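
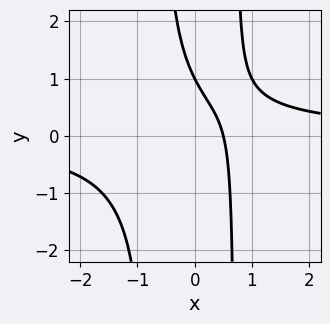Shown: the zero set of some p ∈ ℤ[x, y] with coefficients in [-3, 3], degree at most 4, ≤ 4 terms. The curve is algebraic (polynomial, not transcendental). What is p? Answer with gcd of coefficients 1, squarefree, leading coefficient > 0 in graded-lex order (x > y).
First, the degree is 3 — the shape is more complex than any degree-2 curve.
Next, checking where it meets the axes: one y-axis crossing is at y = 1.
Finally, matching integer coefficients to the picture gives p.

2*x^2*y - 2*x - y + 1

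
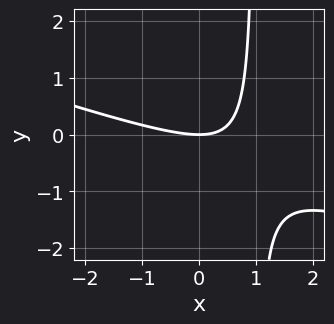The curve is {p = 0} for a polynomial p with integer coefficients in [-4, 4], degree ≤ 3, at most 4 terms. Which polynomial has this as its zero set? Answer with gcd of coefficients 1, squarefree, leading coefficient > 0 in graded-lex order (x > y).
x^2 + 3*x*y - 3*y

1. deg p = 2. A generic line meets the curve in up to 2 points.
2. Reading off the gridlines: it meets the y-axis at y = 0 (among the integer gridlines); one x-axis crossing is at x = 0.
3. Assembling these constraints gives the stated polynomial.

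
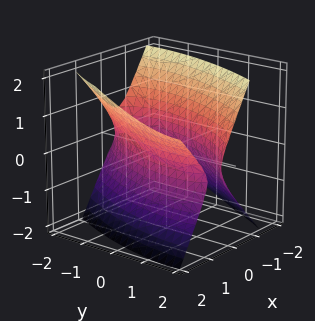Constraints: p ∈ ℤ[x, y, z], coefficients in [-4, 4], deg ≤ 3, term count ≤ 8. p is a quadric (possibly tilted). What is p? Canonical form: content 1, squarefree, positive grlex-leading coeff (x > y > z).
3*x^2 - 2*x*y - x*z + y^2 - 2*z^2 - 3

The degree is 2 — the shape is more complex than any degree-1 surface.
From the axis intercepts and sections: it misses every integer gridline on the z-axis; the x-axis gridline crossings are at x ∈ {-1, 1}.
Together with the visible shape, these determine p as stated.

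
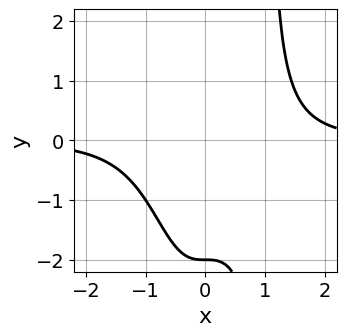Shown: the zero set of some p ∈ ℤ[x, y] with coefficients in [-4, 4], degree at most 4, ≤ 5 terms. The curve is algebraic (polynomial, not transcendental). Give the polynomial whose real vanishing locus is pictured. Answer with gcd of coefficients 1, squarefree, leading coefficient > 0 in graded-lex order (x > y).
x^3*y - y - 2

1. The degree is 4 — a generic line meets the curve in up to 4 points.
2. Observable constraints: it meets the y-axis at y = -2 (among the integer gridlines); no x-intercept at any integer in the box.
3. Solving for integer coefficients yields p as stated.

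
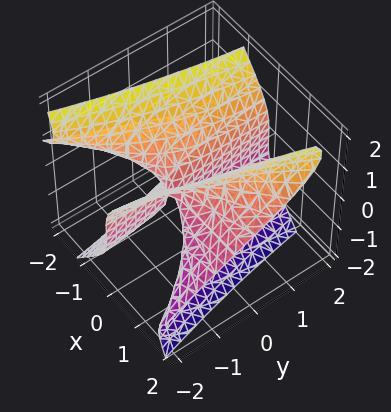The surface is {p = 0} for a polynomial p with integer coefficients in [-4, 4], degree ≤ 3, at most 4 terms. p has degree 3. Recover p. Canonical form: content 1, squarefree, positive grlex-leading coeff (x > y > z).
1. deg p = 3. No degree-2 surface has this shape.
2. Reading off the gridlines: it meets the x-axis at x = 0 (among the integer gridlines); one z-axis crossing is at z = 0.
3. These observations pin down the coefficients. Check: (0, 2, 0) on the y-axis lies on the surface, and p(0, 2, 0) = 0. ✓

2*x^2*z - z^3 - 2*x*y - x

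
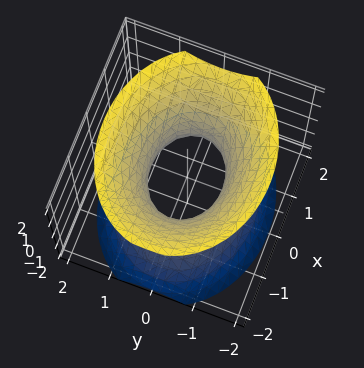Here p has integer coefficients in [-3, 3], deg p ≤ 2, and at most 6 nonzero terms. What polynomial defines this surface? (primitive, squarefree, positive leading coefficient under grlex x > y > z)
2*x^2 + 3*y^2 - 2*z^2 - 2

(a) Degree: an hourglass — one-sheet hyperboloid; a quadric, so deg p = 2.
(b) Symmetries: it's symmetric under z → −z, forcing even powers of z; mirror symmetry x ↦ −x ⇒ only even powers of x; the y ↦ −y reflection is a symmetry, so y appears only in even powers.
(c) Observable constraints: among the integer gridlines, it crosses the x-axis at x ∈ {-1, 1}; the surface avoids every integer z-axis point in the box.
(d) Putting this together gives p.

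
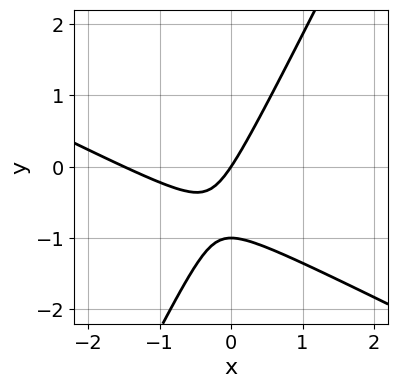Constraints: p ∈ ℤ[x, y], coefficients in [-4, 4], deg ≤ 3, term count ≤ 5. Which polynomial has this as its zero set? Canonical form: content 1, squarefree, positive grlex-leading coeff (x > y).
(a) deg p = 2. A generic line meets the curve in up to 2 points.
(b) Reading off the gridlines: among the integer gridlines, it crosses the y-axis at y ∈ {-1, 0}; one x-axis crossing is at x = 0.
(c) Together with the visible shape, these determine p as stated.

2*x^2 + 3*x*y - 2*y^2 + 3*x - 2*y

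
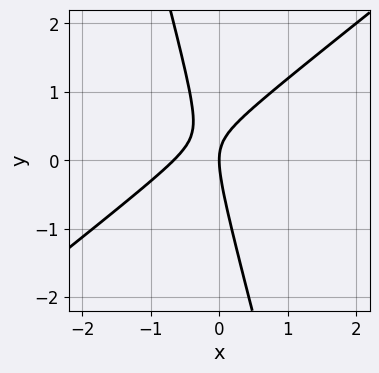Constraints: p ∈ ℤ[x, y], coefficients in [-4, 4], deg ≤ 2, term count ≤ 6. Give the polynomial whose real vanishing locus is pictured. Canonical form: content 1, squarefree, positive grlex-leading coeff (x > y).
3*x^2 - 3*x*y - y^2 + 2*x

1. Degree: a generic line meets the curve in up to 2 points, so deg p = 2.
2. Against the integer gridlines: it crosses the y-axis at the gridline y = 0; it crosses the x-axis at the gridline x = 0.
3. Fitting integer coefficients to these (and the overall shape) gives p.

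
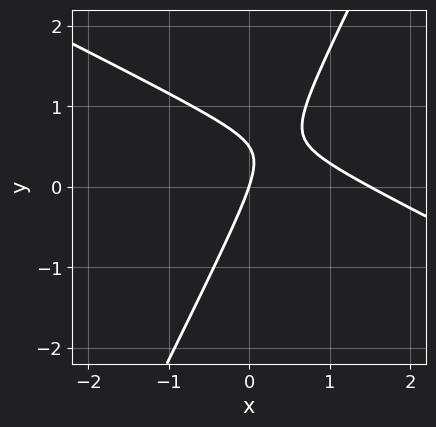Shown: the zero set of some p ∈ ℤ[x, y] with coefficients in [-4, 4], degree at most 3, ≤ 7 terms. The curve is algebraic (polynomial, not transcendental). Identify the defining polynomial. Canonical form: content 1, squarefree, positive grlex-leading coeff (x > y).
First, deg p = 2.
Next, from the axis intercepts and sections: it crosses the x-axis at the gridline x = 0; it crosses the y-axis at the gridline y = 0.
Finally, putting this together gives p.

2*x^2 + 3*x*y - 2*y^2 - 3*x + y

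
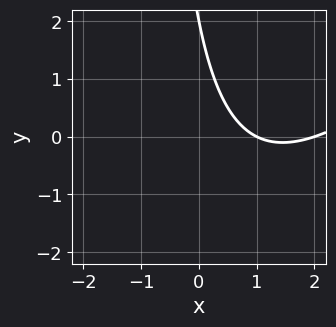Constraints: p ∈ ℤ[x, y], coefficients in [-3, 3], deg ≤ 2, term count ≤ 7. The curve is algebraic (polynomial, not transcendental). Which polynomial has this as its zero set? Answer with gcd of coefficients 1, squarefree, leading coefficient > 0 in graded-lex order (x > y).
x^2 - x*y - 3*x - y + 2

1. The degree is 2 — a generic line meets the curve in up to 2 points.
2. Observable constraints: one y-axis crossing is at y = 2; the x-axis gridline crossings are at x ∈ {1, 2}.
3. These observations pin down the coefficients.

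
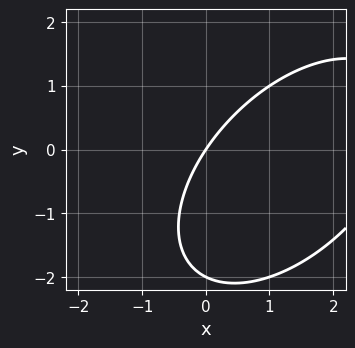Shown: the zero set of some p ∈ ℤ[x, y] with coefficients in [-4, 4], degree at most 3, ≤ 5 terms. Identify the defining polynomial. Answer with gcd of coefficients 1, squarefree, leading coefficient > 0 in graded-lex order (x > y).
deg p = 2. No degree-1 curve has this shape.
Reading off the gridlines: among the integer gridlines, it crosses the y-axis at y ∈ {-2, 0}; it meets the x-axis at x = 0 (among the integer gridlines).
Together with the visible shape, these determine p as stated.

x^2 - x*y + y^2 - 3*x + 2*y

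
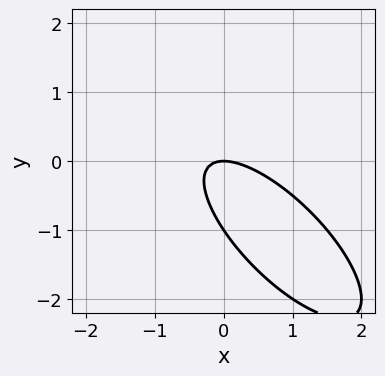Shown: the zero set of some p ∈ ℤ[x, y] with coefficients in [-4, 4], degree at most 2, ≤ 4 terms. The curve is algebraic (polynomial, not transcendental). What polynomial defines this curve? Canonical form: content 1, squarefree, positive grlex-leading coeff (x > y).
2*x^2 + 3*x*y + 2*y^2 + 2*y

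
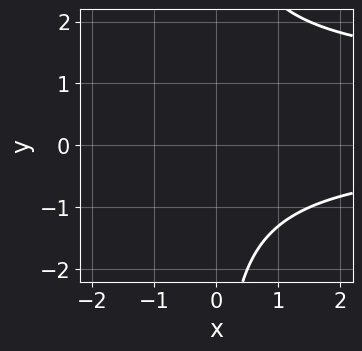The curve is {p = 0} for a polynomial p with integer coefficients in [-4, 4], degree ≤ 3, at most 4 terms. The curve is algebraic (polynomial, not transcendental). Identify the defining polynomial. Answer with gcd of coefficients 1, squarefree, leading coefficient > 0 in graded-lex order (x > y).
x*y^2 - x*y - 3

(a) The degree is 3 — the shape is more complex than any degree-2 curve.
(b) Observable constraints: the curve avoids every integer y-axis point in the box; the curve avoids every integer x-axis point in the box.
(c) Putting this together gives p.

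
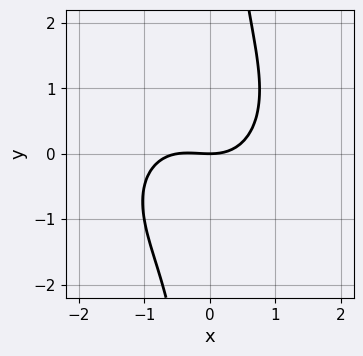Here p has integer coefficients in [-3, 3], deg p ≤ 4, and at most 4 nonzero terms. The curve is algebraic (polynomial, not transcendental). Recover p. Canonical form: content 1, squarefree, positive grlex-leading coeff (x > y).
2*x^3 + 2*x*y^2 + x^2 - 3*y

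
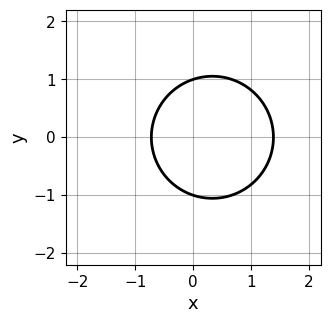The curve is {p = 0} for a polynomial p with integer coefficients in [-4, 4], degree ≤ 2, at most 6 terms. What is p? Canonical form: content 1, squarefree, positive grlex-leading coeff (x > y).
deg p = 2. No degree-1 curve has this shape.
Symmetries: the y ↦ −y reflection is a symmetry, so y appears only in even powers.
Checking where it meets the axes: among the integer gridlines, it crosses the y-axis at y ∈ {-1, 1}.
Fitting integer coefficients to these (and the overall shape) gives p.

3*x^2 + 3*y^2 - 2*x - 3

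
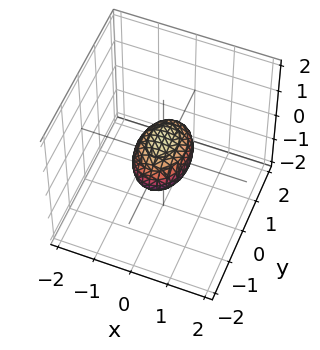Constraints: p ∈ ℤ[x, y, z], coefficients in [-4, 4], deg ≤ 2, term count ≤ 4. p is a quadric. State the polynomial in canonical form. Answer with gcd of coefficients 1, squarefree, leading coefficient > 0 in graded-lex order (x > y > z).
Degree: bounded and convex; a quadric, so deg p = 2.
Symmetries: the z ↦ −z reflection is a symmetry, so z appears only in even powers; the x ↦ −x reflection is a symmetry, so x appears only in even powers; it's symmetric under y → −y, forcing even powers of y.
Checking where it meets the axes: among the integer gridlines, it crosses the y-axis at y ∈ {-1, 1}.
The integer polynomial consistent with all of this is the stated p.

2*x^2 + y^2 + 2*z^2 - 1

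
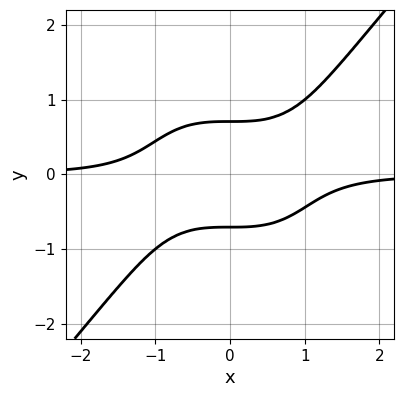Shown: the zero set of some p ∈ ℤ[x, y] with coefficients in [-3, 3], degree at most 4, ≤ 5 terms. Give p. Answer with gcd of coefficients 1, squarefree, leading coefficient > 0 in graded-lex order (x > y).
3*x^3*y - 2*y^4 - 3*y^2 + 2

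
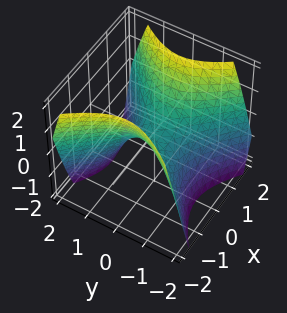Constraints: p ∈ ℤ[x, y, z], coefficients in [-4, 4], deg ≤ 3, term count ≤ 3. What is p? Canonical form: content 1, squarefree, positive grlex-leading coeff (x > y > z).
(a) deg p = 2. A saddle surface; a quadric.
(b) Symmetries: it's symmetric under x → −x, forcing even powers of x; the y ↦ −y reflection is a symmetry, so y appears only in even powers.
(c) Against the integer gridlines: one z-axis crossing is at z = 0; it meets the x-axis at x = 0 (among the integer gridlines); one y-axis crossing is at y = 0.
(d) Solving for integer coefficients yields p as stated.

x^2 - y^2 - z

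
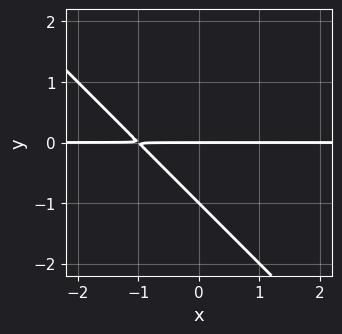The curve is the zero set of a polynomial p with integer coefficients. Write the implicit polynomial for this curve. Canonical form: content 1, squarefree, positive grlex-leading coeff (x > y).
x*y + y^2 + y

(a) deg p = 2. No degree-1 curve has this shape.
(b) Checking where it meets the axes: among the integer gridlines, it crosses the y-axis at y ∈ {-1, 0}; every point of the x-axis in the box is on the curve.
(c) Solving for integer coefficients yields p as stated.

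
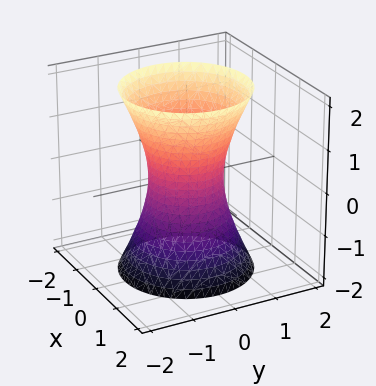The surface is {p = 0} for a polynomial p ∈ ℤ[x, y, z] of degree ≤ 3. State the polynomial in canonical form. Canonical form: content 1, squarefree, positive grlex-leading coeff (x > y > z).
3*x^2 + 3*y^2 - z^2 - 2

(a) Degree: one connected sheet with a waist; a quadric, so deg p = 2.
(b) Symmetries: mirror symmetry z ↦ −z ⇒ only even powers of z; the z-axis is an axis of rotation, so x and y enter only as x² + y².
(c) From the axis intercepts and sections: no z-intercept at any integer in the box; a circular section at z = 1 has radius exactly 1.
(d) Putting this together gives p.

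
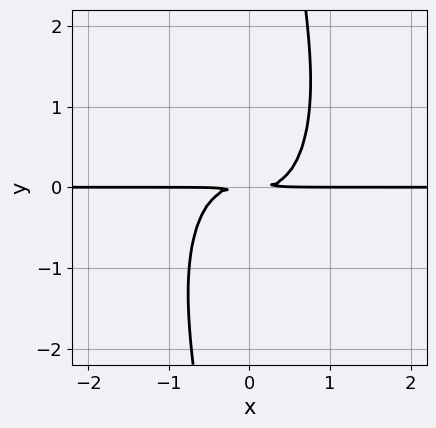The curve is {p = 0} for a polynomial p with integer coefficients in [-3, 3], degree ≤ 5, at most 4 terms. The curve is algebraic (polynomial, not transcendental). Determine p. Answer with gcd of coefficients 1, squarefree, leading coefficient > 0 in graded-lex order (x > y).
3*x^3*y + x*y^3 - 2*y^2

First, the degree is 4 — no degree-3 curve has this shape.
Next, reading off the gridlines: the visible x-axis segment lies entirely on the curve.
Finally, the integer polynomial consistent with all of this is the stated p.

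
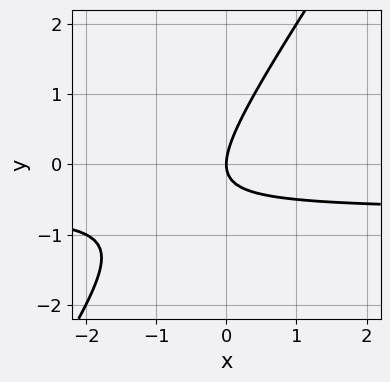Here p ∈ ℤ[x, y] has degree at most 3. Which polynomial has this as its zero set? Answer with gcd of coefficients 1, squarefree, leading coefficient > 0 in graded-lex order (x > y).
Degree: a generic line meets the curve in up to 2 points, so deg p = 2.
Reading off the gridlines: it meets the y-axis at y = 0 (among the integer gridlines); it crosses the x-axis at the gridline x = 0.
Solving for integer coefficients yields p as stated.

3*x*y - 2*y^2 + 2*x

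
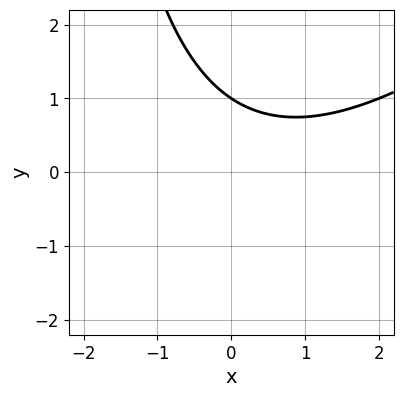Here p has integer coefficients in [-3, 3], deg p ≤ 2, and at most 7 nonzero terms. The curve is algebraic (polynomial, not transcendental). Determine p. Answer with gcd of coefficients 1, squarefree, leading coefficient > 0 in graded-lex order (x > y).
x^2 - x*y - x - 3*y + 3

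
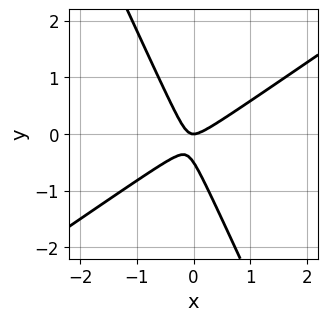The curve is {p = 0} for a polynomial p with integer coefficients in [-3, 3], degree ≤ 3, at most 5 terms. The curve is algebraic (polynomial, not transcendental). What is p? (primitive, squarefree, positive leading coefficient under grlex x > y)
1. deg p = 2. A generic line meets the curve in up to 2 points.
2. Against the integer gridlines: it crosses the x-axis at the gridline x = 0; one y-axis crossing is at y = 0.
3. Assembling these constraints gives the stated polynomial.

3*x^2 - 3*x*y - 2*y^2 - y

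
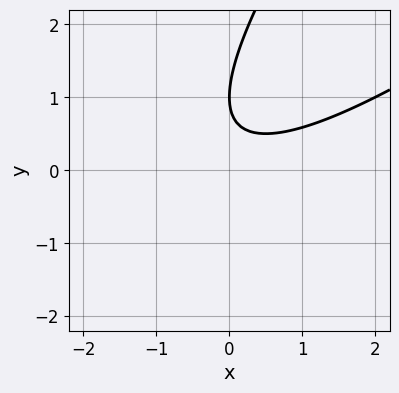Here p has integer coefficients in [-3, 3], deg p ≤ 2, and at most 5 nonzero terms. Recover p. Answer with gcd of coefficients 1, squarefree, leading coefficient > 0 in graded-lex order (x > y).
Degree: no degree-1 curve has this shape, so deg p = 2.
From the visible intercepts: one y-axis crossing is at y = 1; the curve avoids every integer x-axis point in the box.
Fitting integer coefficients to these (and the overall shape) gives p.

x^2 - 2*x*y + y^2 - 2*y + 1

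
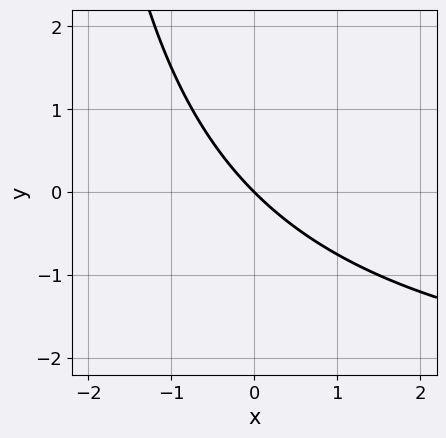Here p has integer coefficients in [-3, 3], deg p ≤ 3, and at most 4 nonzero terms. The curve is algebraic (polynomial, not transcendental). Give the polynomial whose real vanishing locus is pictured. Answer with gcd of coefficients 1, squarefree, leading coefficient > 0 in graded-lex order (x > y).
deg p = 2. A generic line meets the curve in up to 2 points.
Observable constraints: it meets the x-axis at x = 0 (among the integer gridlines); it meets the y-axis at y = 0 (among the integer gridlines).
Assembling these constraints gives the stated polynomial.

x*y + 3*x + 3*y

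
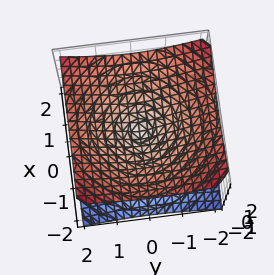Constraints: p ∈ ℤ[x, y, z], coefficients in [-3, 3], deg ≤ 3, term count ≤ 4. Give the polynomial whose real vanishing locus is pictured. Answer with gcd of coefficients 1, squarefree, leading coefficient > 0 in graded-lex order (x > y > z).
x^2 + y^2 - 2*z^2

(a) deg p = 2.
(b) By symmetry, the z-axis is an axis of rotation, so x and y enter only as x² + y²; mirror symmetry z ↦ −z ⇒ only even powers of z.
(c) Checking where it meets the axes: one z-axis crossing is at z = 0; a circular section at z = -1 has radius between 1 and 2.
(d) Solving for integer coefficients yields p as stated.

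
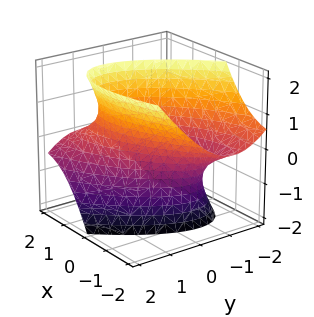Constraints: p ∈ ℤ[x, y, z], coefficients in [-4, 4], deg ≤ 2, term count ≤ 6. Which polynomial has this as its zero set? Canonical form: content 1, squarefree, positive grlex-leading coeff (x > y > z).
x^2 - 2*x*y + 2*x*z + 2*y^2 - z^2 - 2

1. deg p = 2. The shape is more complex than any degree-1 surface.
2. Against the integer gridlines: the surface avoids every integer z-axis point in the box; the y-axis gridline crossings are at y ∈ {-1, 1}.
3. Together with the visible shape, these determine p as stated.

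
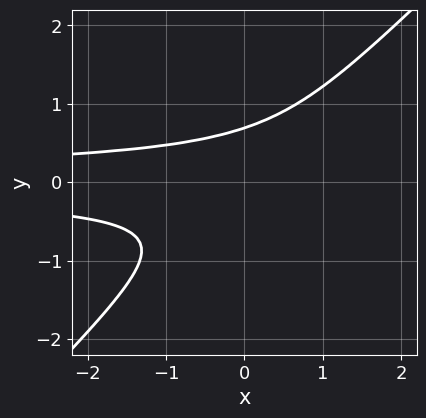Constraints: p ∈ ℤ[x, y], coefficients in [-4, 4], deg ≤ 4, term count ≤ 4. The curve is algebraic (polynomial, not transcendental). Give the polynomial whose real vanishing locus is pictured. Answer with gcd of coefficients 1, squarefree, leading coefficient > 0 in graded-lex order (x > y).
3*x*y^2 - 3*y^3 + 1

First, degree: no degree-2 curve has this shape, so deg p = 3.
Next, against the integer gridlines: it misses every integer gridline on the x-axis.
Finally, fitting integer coefficients to these (and the overall shape) gives p.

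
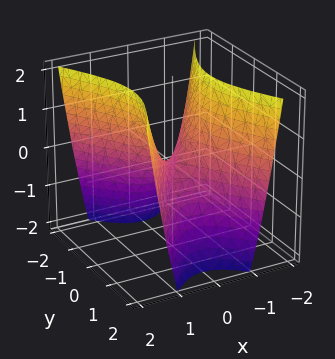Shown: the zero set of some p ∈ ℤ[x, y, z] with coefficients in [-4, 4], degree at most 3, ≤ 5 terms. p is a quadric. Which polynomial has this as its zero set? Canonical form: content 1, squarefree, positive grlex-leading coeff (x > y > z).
2*x^2 - y^2 - z

First, the degree is 2 — a hyperbolic paraboloid; a quadric.
Next, symmetries: it's symmetric under x → −x, forcing even powers of x; it's symmetric under y → −y, forcing even powers of y.
Then, checking where it meets the axes: it meets the y-axis at y = 0 (among the integer gridlines); one z-axis crossing is at z = 0; it crosses the x-axis at the gridline x = 0.
Finally, putting this together gives p.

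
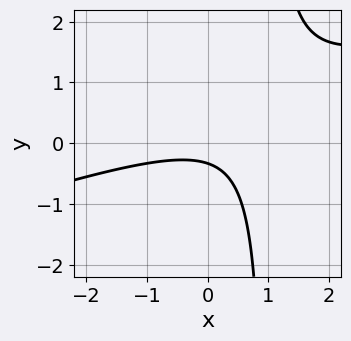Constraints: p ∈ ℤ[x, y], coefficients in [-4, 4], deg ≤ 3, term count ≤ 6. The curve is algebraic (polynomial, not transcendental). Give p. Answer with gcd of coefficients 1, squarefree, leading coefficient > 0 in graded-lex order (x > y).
x^2 - 3*x*y + 3*y + 1

deg p = 2. The shape is more complex than any degree-1 curve.
Checking where it meets the axes: no x-intercept at any integer in the box.
These observations pin down the coefficients.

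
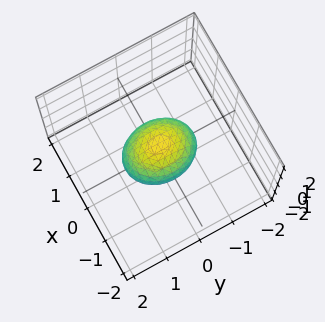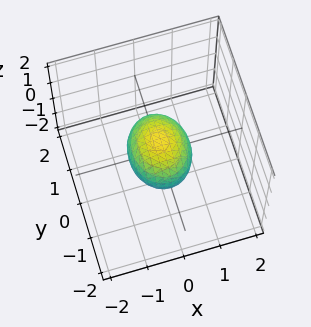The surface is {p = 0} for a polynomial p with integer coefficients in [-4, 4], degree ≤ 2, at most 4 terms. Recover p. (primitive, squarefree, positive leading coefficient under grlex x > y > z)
3*x^2 + 2*y^2 + 3*z^2 - 2

1. Degree: bounded and convex; a quadric, so deg p = 2.
2. Symmetries: it's symmetric under y → −y, forcing even powers of y; the x ↦ −x reflection is a symmetry, so x appears only in even powers; mirror symmetry z ↦ −z ⇒ only even powers of z.
3. Reading off the gridlines: the y-axis gridline crossings are at y ∈ {-1, 1}.
4. Putting this together gives p.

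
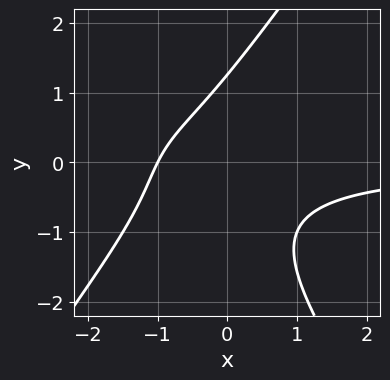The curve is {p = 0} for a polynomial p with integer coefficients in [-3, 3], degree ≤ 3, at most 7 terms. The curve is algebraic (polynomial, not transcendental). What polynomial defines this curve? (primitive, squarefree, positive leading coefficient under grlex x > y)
2*x^2*y - y^3 + 3*x*y + 2*x + 2

(a) Degree: a generic line meets the curve in up to 3 points, so deg p = 3.
(b) From the visible intercepts: one x-axis crossing is at x = -1.
(c) Solving for integer coefficients yields p as stated.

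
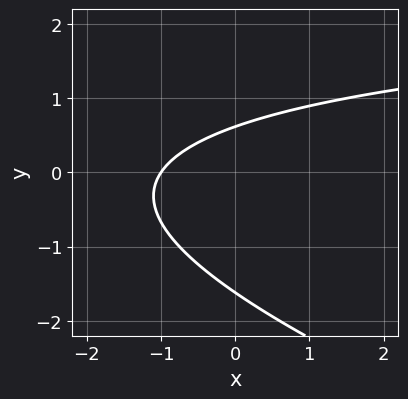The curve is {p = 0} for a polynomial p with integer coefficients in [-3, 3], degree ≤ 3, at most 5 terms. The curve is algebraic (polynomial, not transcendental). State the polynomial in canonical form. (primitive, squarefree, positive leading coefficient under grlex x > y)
(a) The degree is 2 — the shape is more complex than any degree-1 curve.
(b) From the visible intercepts: it crosses the x-axis at the gridline x = -1.
(c) Solving for integer coefficients yields p as stated.

x*y + 3*y^2 - 3*x + 3*y - 3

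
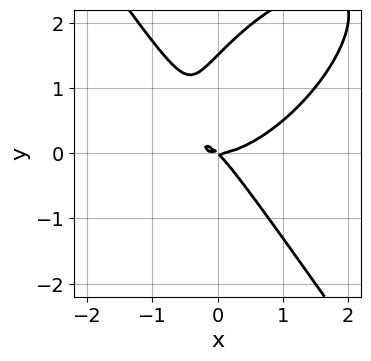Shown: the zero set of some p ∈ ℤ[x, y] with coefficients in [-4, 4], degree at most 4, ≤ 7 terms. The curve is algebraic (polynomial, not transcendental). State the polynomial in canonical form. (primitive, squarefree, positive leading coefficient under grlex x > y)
3*x^3 - 2*x^2*y + 2*y^3 - 3*x*y - 3*y^2

Degree: a generic line meets the curve in up to 3 points, so deg p = 3.
From the axis intercepts and sections: it meets the x-axis at x = 0 (among the integer gridlines); it meets the y-axis at y = 0 (among the integer gridlines).
Assembling these constraints gives the stated polynomial.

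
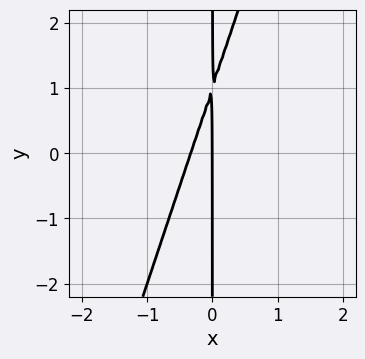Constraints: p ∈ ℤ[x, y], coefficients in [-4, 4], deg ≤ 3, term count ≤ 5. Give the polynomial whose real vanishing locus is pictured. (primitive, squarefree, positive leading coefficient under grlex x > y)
First, deg p = 2. The shape is more complex than any degree-1 curve.
Next, from the axis intercepts and sections: the visible y-axis segment lies entirely on the curve; one x-axis crossing is at x = 0.
Finally, fitting integer coefficients to these (and the overall shape) gives p.

3*x^2 - x*y + x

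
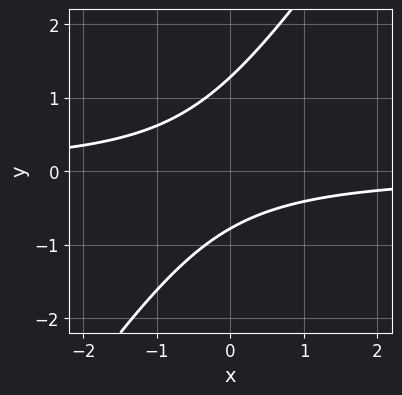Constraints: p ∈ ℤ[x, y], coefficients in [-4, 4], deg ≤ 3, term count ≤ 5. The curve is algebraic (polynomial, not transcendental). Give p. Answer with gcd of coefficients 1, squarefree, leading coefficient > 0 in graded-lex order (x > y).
(a) Degree: the shape is more complex than any degree-1 curve, so deg p = 2.
(b) Against the integer gridlines: the curve avoids every integer x-axis point in the box.
(c) Matching integer coefficients to the picture gives p.

3*x*y - 2*y^2 + y + 2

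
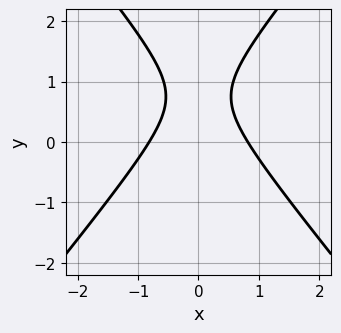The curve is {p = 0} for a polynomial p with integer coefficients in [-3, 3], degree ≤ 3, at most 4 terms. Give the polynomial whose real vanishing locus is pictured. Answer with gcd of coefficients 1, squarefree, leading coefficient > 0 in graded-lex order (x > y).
3*x^2 - 2*y^2 + 3*y - 2

(a) The degree is 2 — a generic line meets the curve in up to 2 points.
(b) Symmetries: it's symmetric under x → −x, forcing even powers of x.
(c) Checking where it meets the axes: no y-intercept at any integer in the box.
(d) Putting this together gives p.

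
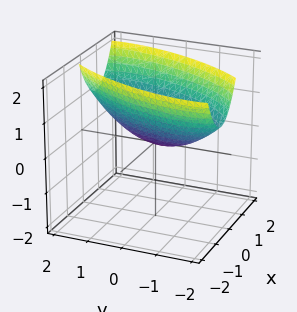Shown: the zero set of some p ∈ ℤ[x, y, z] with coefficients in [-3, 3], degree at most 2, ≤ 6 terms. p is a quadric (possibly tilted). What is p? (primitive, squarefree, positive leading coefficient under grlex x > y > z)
1. The degree is 2 — a generic line meets the surface in up to 2 points.
2. From the visible intercepts: it crosses the z-axis at the gridline z = 0; one x-axis crossing is at x = 0; it crosses the y-axis at the gridline y = 0.
3. Solving for integer coefficients yields p as stated.

3*x^2 - 2*x*y + y^2 - 3*z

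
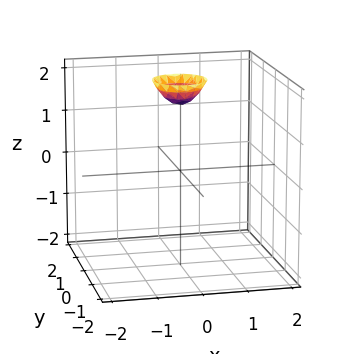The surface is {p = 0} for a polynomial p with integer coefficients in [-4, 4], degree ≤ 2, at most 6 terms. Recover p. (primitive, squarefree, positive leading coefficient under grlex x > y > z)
3*x^2 + 3*y^2 - 2*z + 3

Degree: a generic line meets the surface in up to 2 points, so deg p = 2.
Symmetries: rotational symmetry about the z-axis ⇒ p depends on x, y only through x² + y².
Against the integer gridlines: it misses every integer gridline on the y-axis; the surface avoids every integer x-axis point in the box; a circular section at z = 2 has radius between 0 and 1.
Putting this together gives p.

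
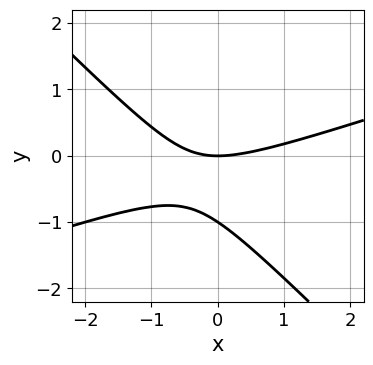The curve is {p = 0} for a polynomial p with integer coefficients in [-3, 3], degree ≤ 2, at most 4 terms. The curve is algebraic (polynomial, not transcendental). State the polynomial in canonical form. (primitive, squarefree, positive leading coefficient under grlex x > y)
1. Degree: a generic line meets the curve in up to 2 points, so deg p = 2.
2. Observable constraints: one x-axis crossing is at x = 0; among the integer gridlines, it crosses the y-axis at y ∈ {-1, 0}.
3. Assembling these constraints gives the stated polynomial.

x^2 - 2*x*y - 3*y^2 - 3*y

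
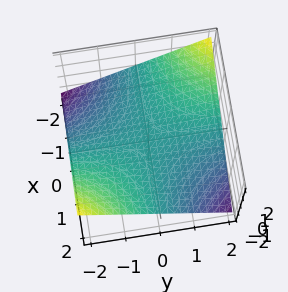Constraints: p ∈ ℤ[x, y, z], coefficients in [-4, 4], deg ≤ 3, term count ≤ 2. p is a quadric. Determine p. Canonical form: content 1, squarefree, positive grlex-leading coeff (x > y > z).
x*y + 3*z

deg p = 2. A hyperbolic paraboloid; a quadric.
Checking where it meets the axes: every point of the y-axis in the box is on the surface; it meets the z-axis at z = 0 (among the integer gridlines).
These observations pin down the coefficients. Check: (-1, 0, 0) on the x-axis lies on the surface, and p(-1, 0, 0) = 0. ✓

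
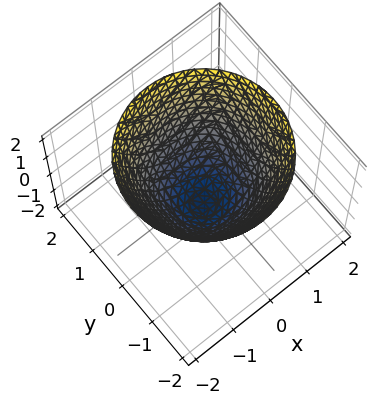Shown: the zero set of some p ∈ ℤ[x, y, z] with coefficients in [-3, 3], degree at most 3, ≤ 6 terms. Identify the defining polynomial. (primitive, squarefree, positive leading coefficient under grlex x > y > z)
The degree is 2 — a generic line meets the surface in up to 2 points.
By symmetry, the z-axis is an axis of rotation, so x and y enter only as x² + y².
From the visible intercepts: among the integer gridlines, it crosses the x-axis at x ∈ {-1, 1}; the y-axis gridline crossings are at y ∈ {-1, 1}; one z-axis crossing is at z = -1; a circular section at z = 1 has radius between 1 and 2.
The integer polynomial consistent with all of this is the stated p.

x^2 + y^2 - z - 1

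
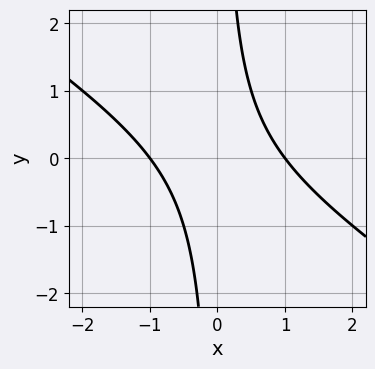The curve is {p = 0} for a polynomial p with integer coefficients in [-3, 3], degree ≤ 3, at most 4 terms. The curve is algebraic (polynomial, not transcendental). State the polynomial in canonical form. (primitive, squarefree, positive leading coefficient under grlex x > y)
(a) deg p = 2. A generic line meets the curve in up to 2 points.
(b) Observable constraints: among the integer gridlines, it crosses the x-axis at x ∈ {-1, 1}; the curve avoids every integer y-axis point in the box.
(c) Assembling these constraints gives the stated polynomial.

2*x^2 + 3*x*y - 2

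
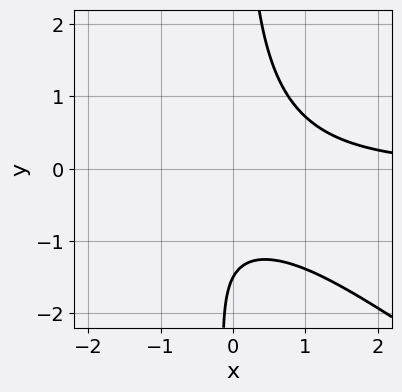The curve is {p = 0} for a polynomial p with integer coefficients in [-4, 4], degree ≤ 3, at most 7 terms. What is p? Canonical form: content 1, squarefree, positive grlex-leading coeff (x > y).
2*x^2*y + 3*x*y^2 + 2*x*y - 2*y - 3

The degree is 3 — no degree-2 curve has this shape.
Against the integer gridlines: the curve avoids every integer x-axis point in the box.
Matching integer coefficients to the picture gives p.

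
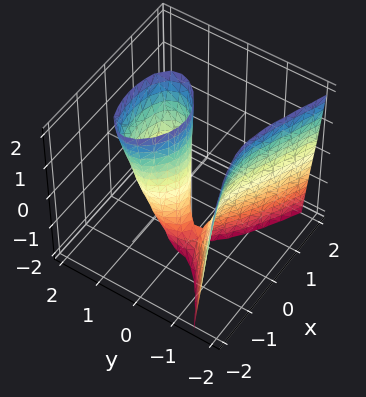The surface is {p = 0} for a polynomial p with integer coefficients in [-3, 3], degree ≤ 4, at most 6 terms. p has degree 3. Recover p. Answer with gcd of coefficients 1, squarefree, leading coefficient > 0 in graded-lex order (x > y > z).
2*y^3 + 2*x^2 - y*z + x - 2*y

(a) The degree is 3 — a generic line meets the surface in up to 3 points.
(b) Observable constraints: it crosses the x-axis at the gridline x = 0; the y-axis gridline crossings are at y ∈ {-1, 0, 1}.
(c) Together with the visible shape, these determine p as stated. Check: (0, 0, -2) on the z-axis lies on the surface, and p(0, 0, -2) = 0. ✓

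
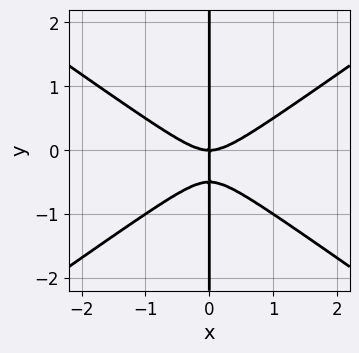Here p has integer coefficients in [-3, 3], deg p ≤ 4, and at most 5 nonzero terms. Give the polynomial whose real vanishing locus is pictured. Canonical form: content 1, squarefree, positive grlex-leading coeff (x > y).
x^3 - 2*x*y^2 - x*y

1. deg p = 3. A generic line meets the curve in up to 3 points.
2. Observable constraints: every point of the y-axis in the box is on the curve; one x-axis crossing is at x = 0.
3. Assembling these constraints gives the stated polynomial.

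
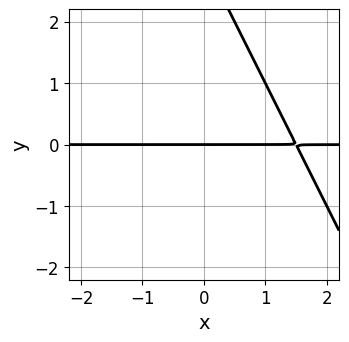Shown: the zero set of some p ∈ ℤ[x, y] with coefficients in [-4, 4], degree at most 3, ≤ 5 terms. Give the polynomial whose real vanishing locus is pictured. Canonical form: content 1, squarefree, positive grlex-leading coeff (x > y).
2*x*y + y^2 - 3*y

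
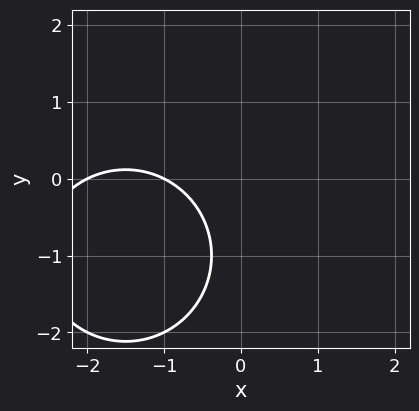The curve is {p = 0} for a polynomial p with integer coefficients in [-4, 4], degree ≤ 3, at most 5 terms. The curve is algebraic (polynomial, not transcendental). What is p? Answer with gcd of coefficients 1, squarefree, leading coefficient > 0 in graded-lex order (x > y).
1. The degree is 2 — a generic line meets the curve in up to 2 points.
2. Checking where it meets the axes: no y-intercept at any integer in the box; among the integer gridlines, it crosses the x-axis at x ∈ {-2, -1}.
3. Solving for integer coefficients yields p as stated.

x^2 + y^2 + 3*x + 2*y + 2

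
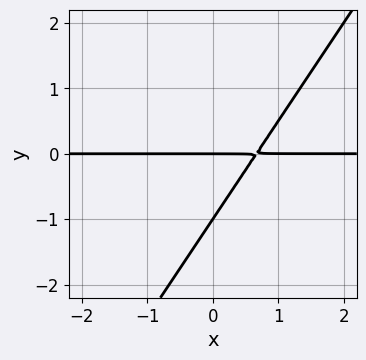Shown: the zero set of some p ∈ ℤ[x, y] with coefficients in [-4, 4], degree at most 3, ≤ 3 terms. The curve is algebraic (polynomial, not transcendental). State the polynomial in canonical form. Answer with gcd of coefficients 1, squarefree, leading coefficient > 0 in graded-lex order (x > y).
(a) deg p = 2.
(b) From the axis intercepts and sections: the visible x-axis segment lies entirely on the curve; the y-axis gridline crossings are at y ∈ {-1, 0}.
(c) Together with the visible shape, these determine p as stated.

3*x*y - 2*y^2 - 2*y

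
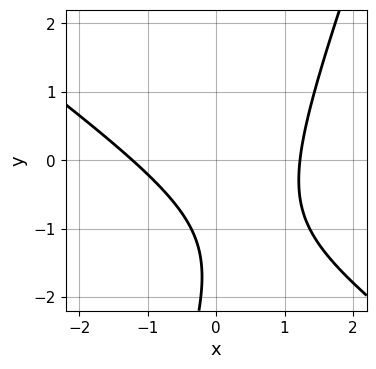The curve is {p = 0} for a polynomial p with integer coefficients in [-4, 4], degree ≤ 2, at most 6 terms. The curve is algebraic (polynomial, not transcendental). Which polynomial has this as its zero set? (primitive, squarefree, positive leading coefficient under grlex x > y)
2*x^2 + 2*x*y - y^2 - 3*y - 3

1. The degree is 2 — a generic line meets the curve in up to 2 points.
2. Reading off the gridlines: no y-intercept at any integer in the box.
3. Assembling these constraints gives the stated polynomial.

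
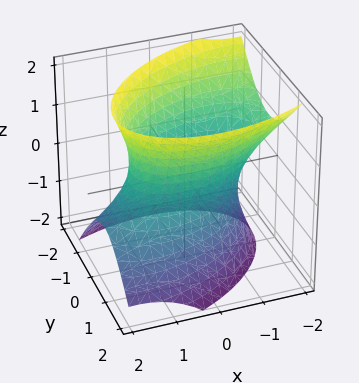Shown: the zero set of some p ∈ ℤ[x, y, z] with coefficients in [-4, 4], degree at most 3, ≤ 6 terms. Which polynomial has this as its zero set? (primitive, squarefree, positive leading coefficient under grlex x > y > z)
First, the degree is 2 — the shape is more complex than any degree-1 surface.
Next, against the integer gridlines: no z-intercept at any integer in the box; among the integer gridlines, it crosses the y-axis at y ∈ {-1, 1}.
Finally, these observations pin down the coefficients.

x^2 - x*y + x*z + 2*y^2 - z^2 - 2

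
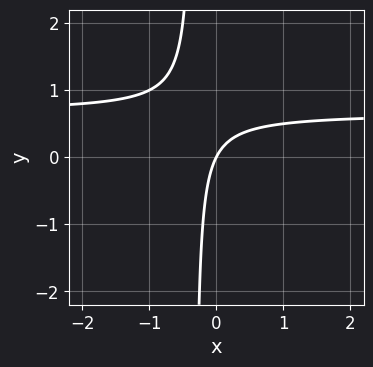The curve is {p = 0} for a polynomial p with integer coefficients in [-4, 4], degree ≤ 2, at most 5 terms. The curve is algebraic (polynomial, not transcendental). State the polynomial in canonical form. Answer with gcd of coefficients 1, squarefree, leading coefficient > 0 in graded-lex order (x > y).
3*x*y - 2*x + y

deg p = 2. No degree-1 curve has this shape.
Reading off the gridlines: it crosses the y-axis at the gridline y = 0; one x-axis crossing is at x = 0.
These observations pin down the coefficients.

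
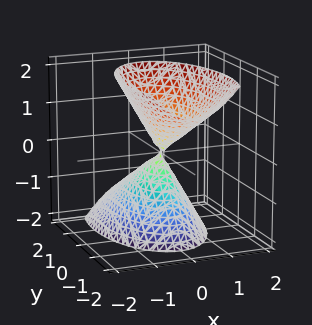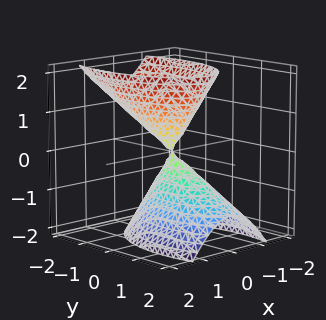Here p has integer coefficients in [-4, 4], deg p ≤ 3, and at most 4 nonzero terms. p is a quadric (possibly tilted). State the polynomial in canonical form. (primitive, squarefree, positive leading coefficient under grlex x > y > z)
1. I count 2 distinct pieces.
2. Degree: no degree-1 surface has this shape, so deg p = 2.
3. Checking where it meets the axes: it crosses the x-axis at the gridline x = 0; it meets the z-axis at z = 0 (among the integer gridlines); one y-axis crossing is at y = 0.
4. Solving for integer coefficients yields p as stated.

3*x^2 + y^2 + y*z - z^2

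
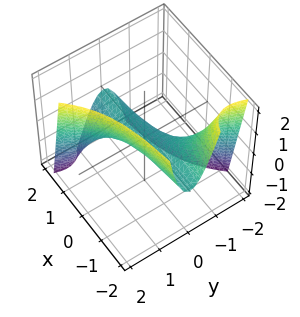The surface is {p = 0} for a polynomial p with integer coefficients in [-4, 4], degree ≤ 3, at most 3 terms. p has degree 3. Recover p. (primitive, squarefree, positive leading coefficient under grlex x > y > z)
3*x*y^2 - 2*y^3 + 2*z

The degree is 3 — the shape is more complex than any degree-2 surface.
Checking where it meets the axes: the visible x-axis segment lies entirely on the surface; one y-axis crossing is at y = 0.
These observations pin down the coefficients.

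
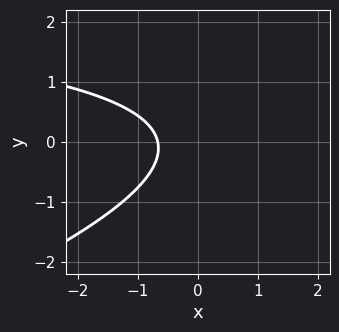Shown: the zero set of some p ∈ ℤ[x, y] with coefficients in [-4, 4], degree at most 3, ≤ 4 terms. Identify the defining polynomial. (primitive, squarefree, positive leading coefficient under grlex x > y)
x*y - 3*y^2 - 3*x - 2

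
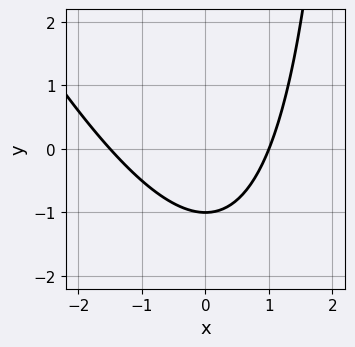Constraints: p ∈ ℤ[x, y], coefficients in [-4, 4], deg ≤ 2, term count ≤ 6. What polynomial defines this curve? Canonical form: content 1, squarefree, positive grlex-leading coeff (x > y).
2*x^2 + x*y + x - 3*y - 3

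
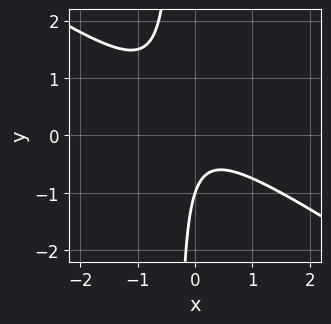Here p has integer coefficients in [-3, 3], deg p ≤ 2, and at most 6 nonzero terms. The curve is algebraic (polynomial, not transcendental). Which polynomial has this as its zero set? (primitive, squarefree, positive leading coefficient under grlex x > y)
1. The degree is 2 — no degree-1 curve has this shape.
2. From the axis intercepts and sections: one y-axis crossing is at y = -1; it misses every integer gridline on the x-axis.
3. The integer polynomial consistent with all of this is the stated p.

2*x^2 + 3*x*y + y + 1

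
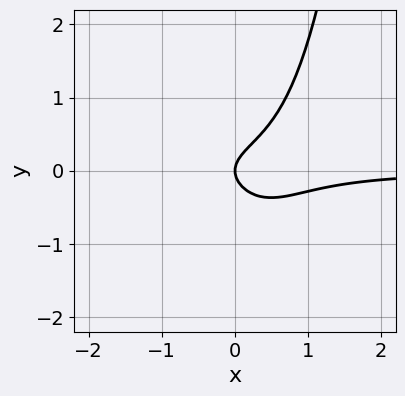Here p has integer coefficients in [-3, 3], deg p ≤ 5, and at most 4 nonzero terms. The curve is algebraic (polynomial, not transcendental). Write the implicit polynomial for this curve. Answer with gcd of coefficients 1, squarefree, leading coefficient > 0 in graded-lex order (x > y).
x^3*y + 2*x^2*y - 2*y^2 + x

First, the degree is 4 — the shape is more complex than any degree-3 curve.
Next, reading off the gridlines: one y-axis crossing is at y = 0; it crosses the x-axis at the gridline x = 0.
Finally, together with the visible shape, these determine p as stated.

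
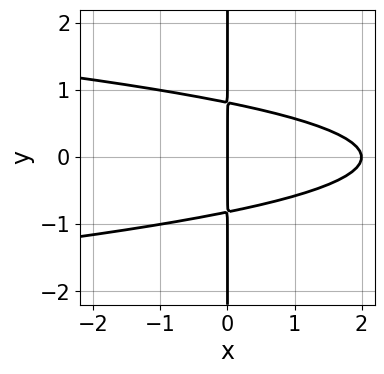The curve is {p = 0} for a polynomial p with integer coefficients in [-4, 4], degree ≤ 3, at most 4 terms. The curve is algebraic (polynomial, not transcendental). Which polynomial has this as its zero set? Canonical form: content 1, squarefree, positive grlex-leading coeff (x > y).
3*x*y^2 + x^2 - 2*x

(a) deg p = 3.
(b) Symmetries: mirror symmetry y ↦ −y ⇒ only even powers of y.
(c) Observable constraints: every point of the y-axis in the box is on the curve; the x-axis gridline crossings are at x ∈ {0, 2}.
(d) Fitting integer coefficients to these (and the overall shape) gives p.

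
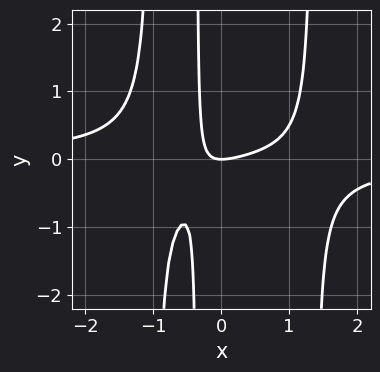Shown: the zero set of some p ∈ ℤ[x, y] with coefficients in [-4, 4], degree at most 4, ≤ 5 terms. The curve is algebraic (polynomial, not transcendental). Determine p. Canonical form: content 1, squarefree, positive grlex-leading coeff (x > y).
(a) Degree: a generic line meets the curve in up to 4 points, so deg p = 4.
(b) From the axis intercepts and sections: it crosses the y-axis at the gridline y = 0; one x-axis crossing is at x = 0.
(c) The integer polynomial consistent with all of this is the stated p.

2*x^3*y + x^2 - 3*x*y - y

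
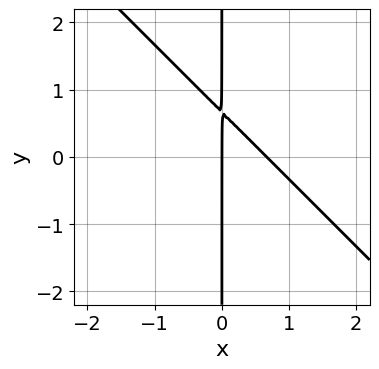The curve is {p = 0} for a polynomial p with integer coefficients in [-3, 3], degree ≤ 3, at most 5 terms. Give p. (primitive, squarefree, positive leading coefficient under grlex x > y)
1. deg p = 2.
2. Observable constraints: the visible y-axis segment lies entirely on the curve; one x-axis crossing is at x = 0.
3. Together with the visible shape, these determine p as stated.

3*x^2 + 3*x*y - 2*x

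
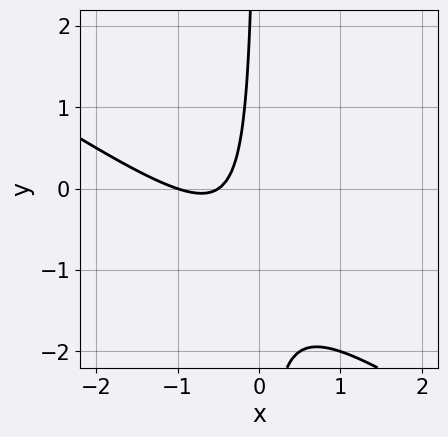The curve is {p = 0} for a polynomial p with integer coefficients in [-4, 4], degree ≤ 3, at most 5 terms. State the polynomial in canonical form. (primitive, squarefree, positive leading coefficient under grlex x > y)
(a) The degree is 2 — a generic line meets the curve in up to 2 points.
(b) Against the integer gridlines: one x-axis crossing is at x = -1; no y-intercept at any integer in the box.
(c) Putting this together gives p.

2*x^2 + 3*x*y + 3*x + 1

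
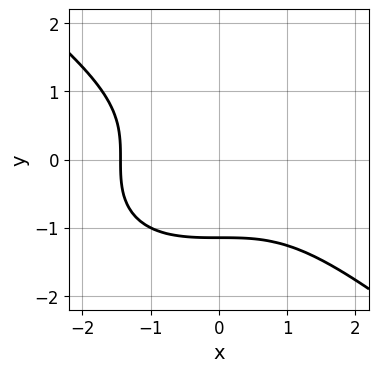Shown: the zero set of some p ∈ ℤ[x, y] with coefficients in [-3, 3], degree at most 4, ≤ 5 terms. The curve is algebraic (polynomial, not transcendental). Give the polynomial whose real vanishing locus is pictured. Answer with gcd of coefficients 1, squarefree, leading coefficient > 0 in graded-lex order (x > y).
First, degree: no degree-2 curve has this shape, so deg p = 3.
Finally, solving for integer coefficients yields p as stated.

x^3 + 2*y^3 + 3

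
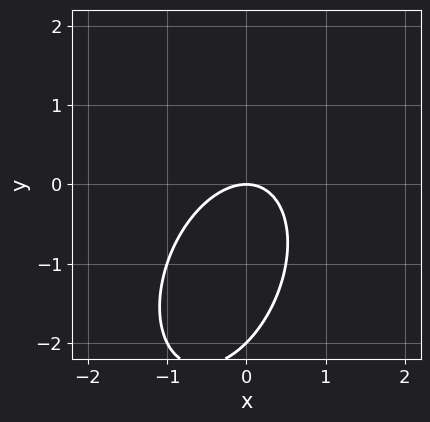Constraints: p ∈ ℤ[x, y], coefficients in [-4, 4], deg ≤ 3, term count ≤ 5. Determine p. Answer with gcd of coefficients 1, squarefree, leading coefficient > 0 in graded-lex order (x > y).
2*x^2 - x*y + y^2 + 2*y

(a) deg p = 2. The shape is more complex than any degree-1 curve.
(b) From the visible intercepts: it meets the x-axis at x = 0 (among the integer gridlines); the y-axis gridline crossings are at y ∈ {-2, 0}.
(c) Assembling these constraints gives the stated polynomial.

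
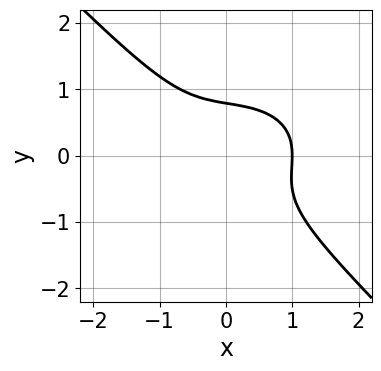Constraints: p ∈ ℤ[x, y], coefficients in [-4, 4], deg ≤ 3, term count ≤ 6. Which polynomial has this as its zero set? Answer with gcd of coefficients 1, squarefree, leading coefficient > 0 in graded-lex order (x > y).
The degree is 3 — the shape is more complex than any degree-2 curve.
Reading off the gridlines: one x-axis crossing is at x = 1.
Assembling these constraints gives the stated polynomial.

x^3 + x*y^2 + 2*y^3 - 1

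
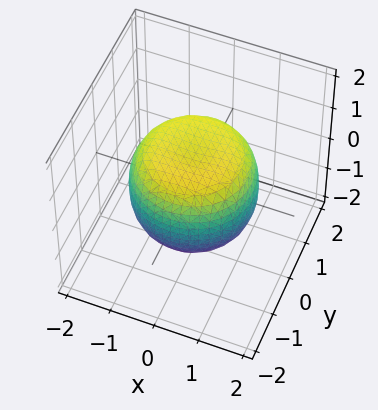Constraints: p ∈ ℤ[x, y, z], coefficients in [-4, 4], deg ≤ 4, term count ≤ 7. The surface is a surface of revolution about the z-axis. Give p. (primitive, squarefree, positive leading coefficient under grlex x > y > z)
2*x^4 + 4*x^2*y^2 + 2*y^4 - 2*x^2 - 2*y^2 + 3*z^2 - 3

1. The degree is 4 — the shape is more complex than any degree-3 surface.
2. Symmetries: rotational symmetry about the z-axis ⇒ p depends on x, y only through x² + y².
3. Reading off the gridlines: a circular section at z = -1 has radius exactly 1; the z-axis gridline crossings are at z ∈ {-1, 1}.
4. Assembling these constraints gives the stated polynomial.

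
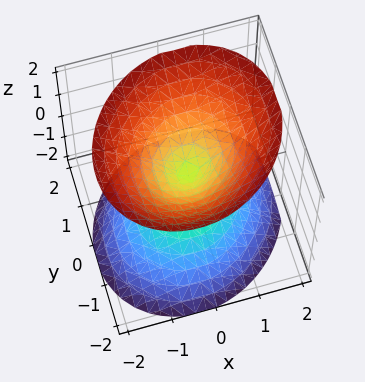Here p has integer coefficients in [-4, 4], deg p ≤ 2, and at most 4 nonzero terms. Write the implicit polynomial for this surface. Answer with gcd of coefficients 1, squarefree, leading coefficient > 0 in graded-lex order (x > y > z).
3*x^2 - x*y + 3*y^2 - 3*z^2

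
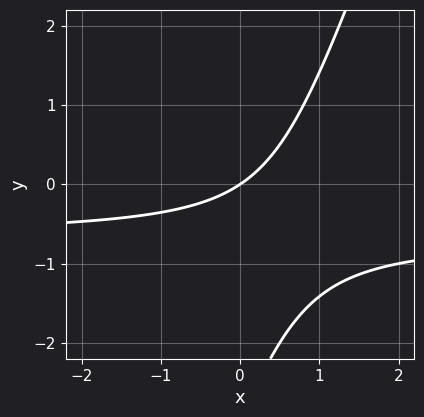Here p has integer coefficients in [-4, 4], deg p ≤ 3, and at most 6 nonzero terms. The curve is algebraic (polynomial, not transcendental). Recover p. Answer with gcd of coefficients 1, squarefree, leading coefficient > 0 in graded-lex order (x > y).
3*x*y - y^2 + 2*x - 3*y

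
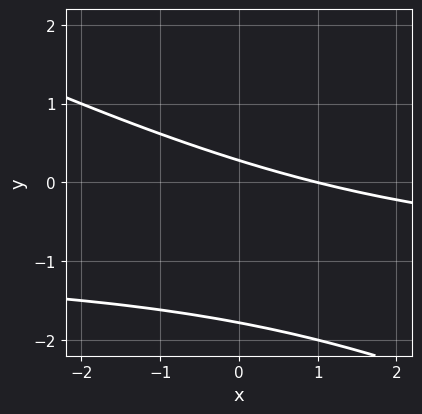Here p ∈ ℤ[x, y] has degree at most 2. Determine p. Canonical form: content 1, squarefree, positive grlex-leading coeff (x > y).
(a) deg p = 2. No degree-1 curve has this shape.
(b) Reading off the gridlines: it meets the x-axis at x = 1 (among the integer gridlines).
(c) Fitting integer coefficients to these (and the overall shape) gives p.

x*y + 2*y^2 + x + 3*y - 1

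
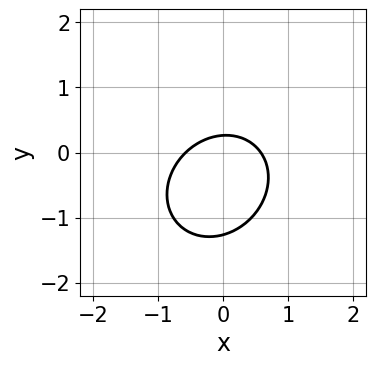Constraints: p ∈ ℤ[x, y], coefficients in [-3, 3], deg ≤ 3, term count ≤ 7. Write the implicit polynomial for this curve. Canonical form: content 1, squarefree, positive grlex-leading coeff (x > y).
The degree is 2 — no degree-1 curve has this shape.
Solving for integer coefficients yields p as stated.

3*x^2 - x*y + 3*y^2 + 3*y - 1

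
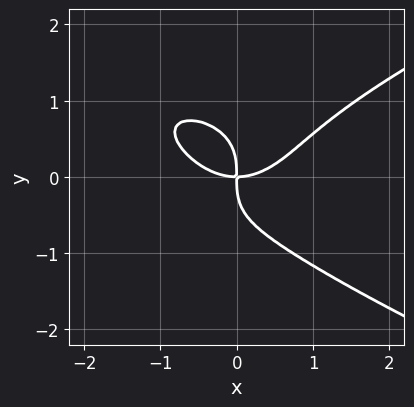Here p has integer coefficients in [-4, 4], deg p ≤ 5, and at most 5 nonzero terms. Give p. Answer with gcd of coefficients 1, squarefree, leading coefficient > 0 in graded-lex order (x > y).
1. Degree: a generic line meets the curve in up to 4 points, so deg p = 4.
2. Checking where it meets the axes: it meets the x-axis at x = 0 (among the integer gridlines); it crosses the y-axis at the gridline y = 0.
3. The integer polynomial consistent with all of this is the stated p.

3*y^4 - 2*x^3 + 3*x*y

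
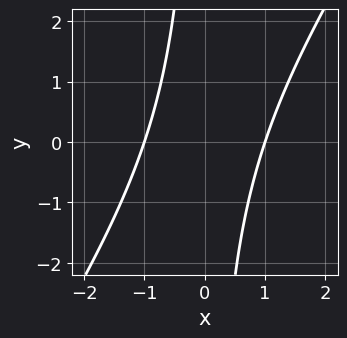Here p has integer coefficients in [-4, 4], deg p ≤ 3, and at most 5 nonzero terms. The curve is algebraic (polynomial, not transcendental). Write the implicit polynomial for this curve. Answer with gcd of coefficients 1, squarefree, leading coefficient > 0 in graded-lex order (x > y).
3*x^2 - 2*x*y - 3

(a) deg p = 2.
(b) From the axis intercepts and sections: the curve avoids every integer y-axis point in the box; the x-axis gridline crossings are at x ∈ {-1, 1}.
(c) The integer polynomial consistent with all of this is the stated p.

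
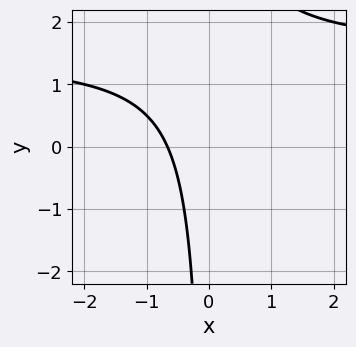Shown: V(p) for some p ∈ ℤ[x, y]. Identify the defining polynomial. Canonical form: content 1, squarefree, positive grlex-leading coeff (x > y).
1. The degree is 2 — a generic line meets the curve in up to 2 points.
2. Against the integer gridlines: no y-intercept at any integer in the box.
3. Together with the visible shape, these determine p as stated.

2*x*y - 3*x - 2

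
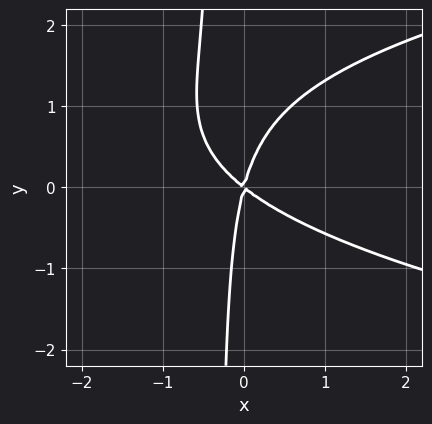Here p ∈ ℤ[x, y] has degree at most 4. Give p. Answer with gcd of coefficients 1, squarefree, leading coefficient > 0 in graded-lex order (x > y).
(a) Degree: no degree-2 curve has this shape, so deg p = 3.
(b) Observable constraints: one x-axis crossing is at x = 0; one y-axis crossing is at y = 0.
(c) The integer polynomial consistent with all of this is the stated p.

3*x*y^2 - 3*x^2 - 3*x*y + y^2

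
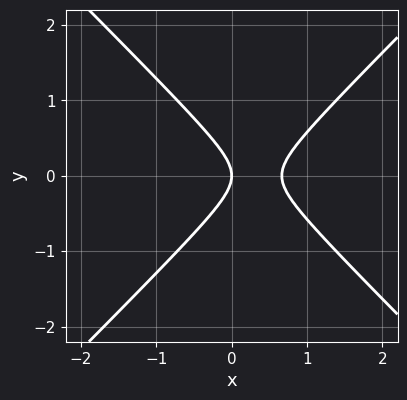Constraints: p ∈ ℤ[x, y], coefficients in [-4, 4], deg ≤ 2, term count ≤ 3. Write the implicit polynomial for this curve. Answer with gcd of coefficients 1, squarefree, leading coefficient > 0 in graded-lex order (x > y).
The degree is 2 — no degree-1 curve has this shape.
Symmetries: mirror symmetry y ↦ −y ⇒ only even powers of y.
From the visible intercepts: it crosses the y-axis at the gridline y = 0; it crosses the x-axis at the gridline x = 0.
Matching integer coefficients to the picture gives p.

3*x^2 - 3*y^2 - 2*x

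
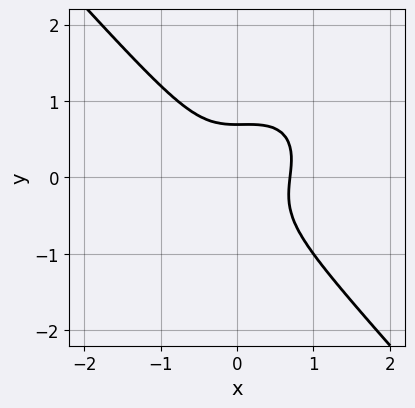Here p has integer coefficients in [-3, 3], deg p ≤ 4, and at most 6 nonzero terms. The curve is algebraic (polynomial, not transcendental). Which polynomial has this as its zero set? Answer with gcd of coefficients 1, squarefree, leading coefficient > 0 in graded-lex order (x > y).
1. Degree: the shape is more complex than any degree-2 curve, so deg p = 3.
2. Putting this together gives p.

3*x^3 - x^2*y + 3*y^3 - 1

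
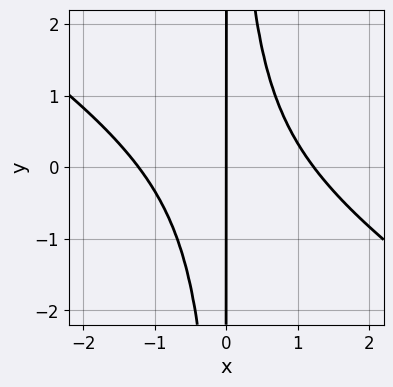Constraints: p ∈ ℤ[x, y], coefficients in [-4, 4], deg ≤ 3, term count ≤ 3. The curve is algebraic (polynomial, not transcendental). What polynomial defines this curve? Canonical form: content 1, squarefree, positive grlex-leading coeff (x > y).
Degree: no degree-2 curve has this shape, so deg p = 3.
Observable constraints: the visible y-axis segment lies entirely on the curve; one x-axis crossing is at x = 0.
Assembling these constraints gives the stated polynomial.

2*x^3 + 3*x^2*y - 3*x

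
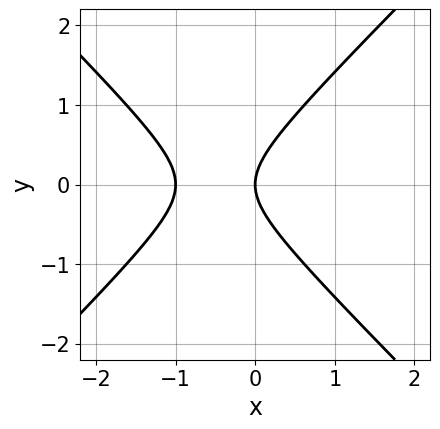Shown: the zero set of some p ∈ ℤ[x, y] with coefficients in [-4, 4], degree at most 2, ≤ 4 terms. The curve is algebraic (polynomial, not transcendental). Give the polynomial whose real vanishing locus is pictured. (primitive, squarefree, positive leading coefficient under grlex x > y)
x^2 - y^2 + x

Degree: a generic line meets the curve in up to 2 points, so deg p = 2.
Symmetries: mirror symmetry y ↦ −y ⇒ only even powers of y.
Reading off the gridlines: one y-axis crossing is at y = 0; among the integer gridlines, it crosses the x-axis at x ∈ {-1, 0}.
Fitting integer coefficients to these (and the overall shape) gives p.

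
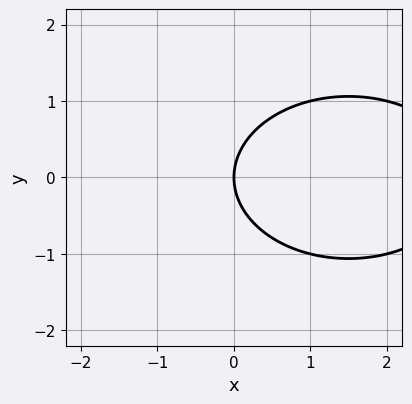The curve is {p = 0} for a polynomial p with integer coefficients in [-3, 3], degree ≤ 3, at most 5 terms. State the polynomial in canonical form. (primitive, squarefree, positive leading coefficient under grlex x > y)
Degree: the shape is more complex than any degree-1 curve, so deg p = 2.
Symmetries: the y ↦ −y reflection is a symmetry, so y appears only in even powers.
Checking where it meets the axes: one x-axis crossing is at x = 0; it crosses the y-axis at the gridline y = 0.
These observations pin down the coefficients.

x^2 + 2*y^2 - 3*x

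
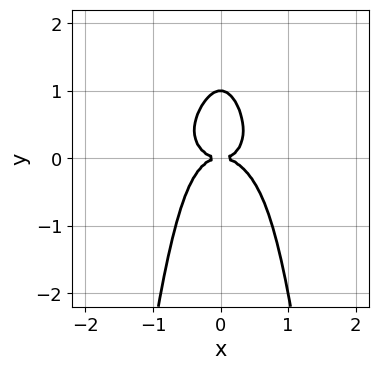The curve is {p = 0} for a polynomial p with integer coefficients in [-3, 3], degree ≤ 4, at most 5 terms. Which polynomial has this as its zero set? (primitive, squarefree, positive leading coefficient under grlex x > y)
2*x^4 + x^3*y + 3*x^2*y^2 + y^3 - y^2

First, deg p = 4.
Next, against the integer gridlines: among the integer gridlines, it crosses the y-axis at y ∈ {0, 1}; it crosses the x-axis at the gridline x = 0.
Finally, fitting integer coefficients to these (and the overall shape) gives p.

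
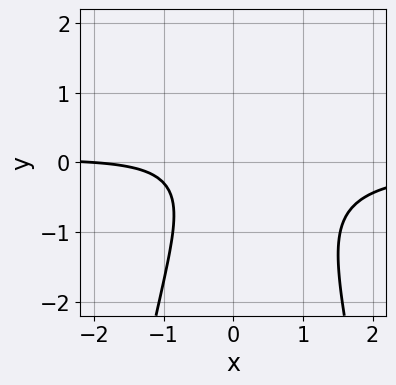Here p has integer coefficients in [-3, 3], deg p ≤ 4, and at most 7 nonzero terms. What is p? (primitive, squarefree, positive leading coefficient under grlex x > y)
deg p = 3.
Checking where it meets the axes: it meets the x-axis at x = -2 (among the integer gridlines); it misses every integer gridline on the y-axis.
Together with the visible shape, these determine p as stated.

3*x^2*y - x*y + 2*y^2 + x + 2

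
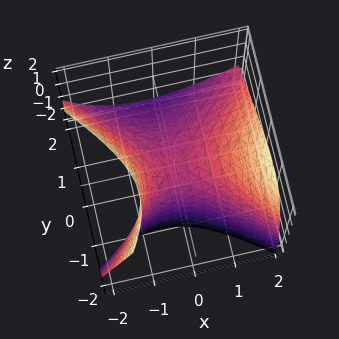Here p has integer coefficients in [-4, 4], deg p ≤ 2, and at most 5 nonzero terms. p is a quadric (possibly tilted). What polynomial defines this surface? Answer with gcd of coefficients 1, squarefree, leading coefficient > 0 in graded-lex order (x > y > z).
2*x^2 - x*z - 2*y^2 - 2*y*z - 3*z

First, deg p = 2.
Next, from the visible intercepts: it crosses the z-axis at the gridline z = 0; one y-axis crossing is at y = 0; one x-axis crossing is at x = 0.
Finally, these observations pin down the coefficients.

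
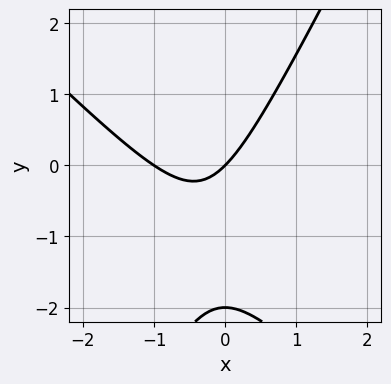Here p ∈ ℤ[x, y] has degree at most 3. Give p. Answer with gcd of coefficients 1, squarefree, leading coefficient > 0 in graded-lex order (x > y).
2*x^2 + x*y - y^2 + 2*x - 2*y

deg p = 2. A generic line meets the curve in up to 2 points.
Checking where it meets the axes: the x-axis gridline crossings are at x ∈ {-1, 0}; among the integer gridlines, it crosses the y-axis at y ∈ {-2, 0}.
Together with the visible shape, these determine p as stated.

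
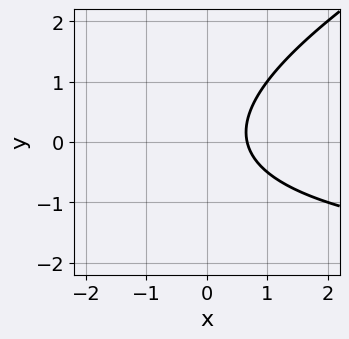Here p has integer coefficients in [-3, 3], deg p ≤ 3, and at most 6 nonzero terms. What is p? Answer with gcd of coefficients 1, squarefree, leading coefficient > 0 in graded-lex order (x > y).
x*y - 2*y^2 + 3*x - 2

(a) deg p = 2. No degree-1 curve has this shape.
(b) From the axis intercepts and sections: no y-intercept at any integer in the box.
(c) Assembling these constraints gives the stated polynomial.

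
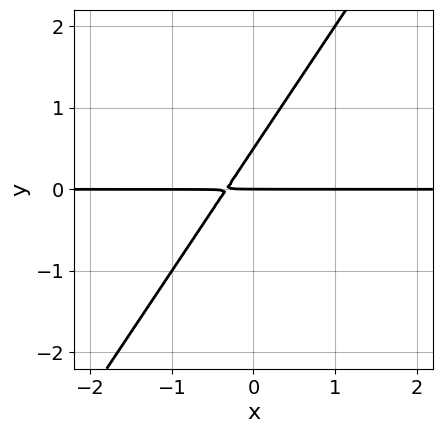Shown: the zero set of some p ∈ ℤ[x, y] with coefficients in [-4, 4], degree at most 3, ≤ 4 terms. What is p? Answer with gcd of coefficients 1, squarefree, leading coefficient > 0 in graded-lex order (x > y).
1. deg p = 2.
2. Reading off the gridlines: it meets the y-axis at y = 0 (among the integer gridlines); every point of the x-axis in the box is on the curve.
3. Together with the visible shape, these determine p as stated.

3*x*y - 2*y^2 + y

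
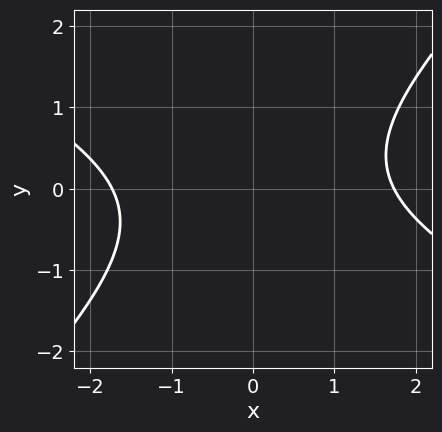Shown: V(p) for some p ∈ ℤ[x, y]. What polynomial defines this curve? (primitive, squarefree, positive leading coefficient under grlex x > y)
x^2 + x*y - 2*y^2 - 3

First, degree: no degree-1 curve has this shape, so deg p = 2.
Next, from the axis intercepts and sections: the curve avoids every integer y-axis point in the box.
Finally, these observations pin down the coefficients.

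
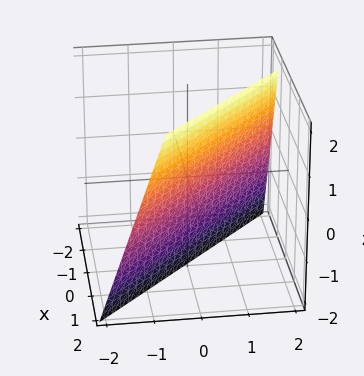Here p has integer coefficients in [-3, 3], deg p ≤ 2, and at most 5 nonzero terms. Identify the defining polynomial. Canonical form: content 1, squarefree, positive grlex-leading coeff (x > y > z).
3*x + 3*y - z - 2

1. deg p = 1. Every cross-section is a straight line — this is a plane.
2. From the axis intercepts and sections: it meets the z-axis at z = -2 (among the integer gridlines).
3. Together with the visible shape, these determine p as stated.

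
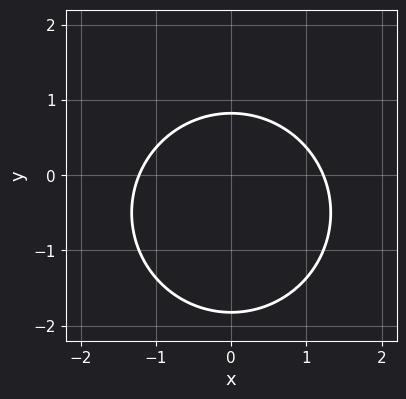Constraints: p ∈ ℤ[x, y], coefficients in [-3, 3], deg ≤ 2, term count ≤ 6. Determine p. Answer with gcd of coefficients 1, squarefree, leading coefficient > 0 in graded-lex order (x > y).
2*x^2 + 2*y^2 + 2*y - 3

deg p = 2. The shape is more complex than any degree-1 curve.
Symmetries: the x ↦ −x reflection is a symmetry, so x appears only in even powers.
Assembling these constraints gives the stated polynomial.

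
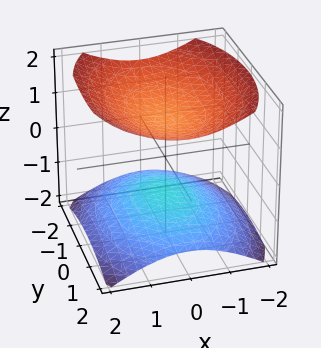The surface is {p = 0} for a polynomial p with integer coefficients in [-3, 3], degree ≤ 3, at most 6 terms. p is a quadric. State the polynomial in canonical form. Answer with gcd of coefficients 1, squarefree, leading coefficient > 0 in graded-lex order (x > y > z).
2*x^2 + y^2 - 3*z^2 + 3

(a) The picture has 2 separate pieces. Treating them together as one polynomial.
(b) deg p = 2. Two separate bowl-shaped sheets opening away from each other; a quadric.
(c) Symmetries: the y ↦ −y reflection is a symmetry, so y appears only in even powers; mirror symmetry z ↦ −z ⇒ only even powers of z; it's symmetric under x → −x, forcing even powers of x.
(d) Against the integer gridlines: the z-axis gridline crossings are at z ∈ {-1, 1}; the surface avoids every integer x-axis point in the box; it misses every integer gridline on the y-axis.
(e) The integer polynomial consistent with all of this is the stated p.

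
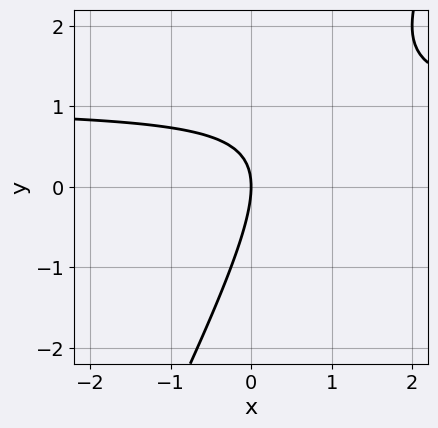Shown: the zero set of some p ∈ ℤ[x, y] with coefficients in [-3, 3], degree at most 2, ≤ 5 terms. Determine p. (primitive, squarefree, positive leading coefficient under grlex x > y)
First, deg p = 2. The shape is more complex than any degree-1 curve.
Next, from the axis intercepts and sections: one x-axis crossing is at x = 0; it crosses the y-axis at the gridline y = 0.
Finally, the integer polynomial consistent with all of this is the stated p.

2*x*y - y^2 - 2*x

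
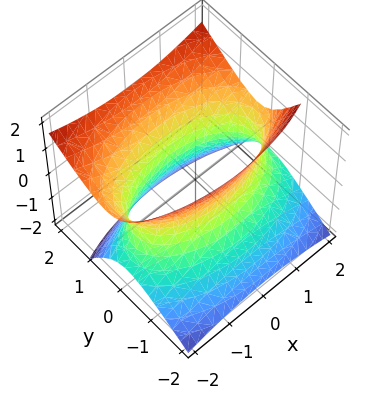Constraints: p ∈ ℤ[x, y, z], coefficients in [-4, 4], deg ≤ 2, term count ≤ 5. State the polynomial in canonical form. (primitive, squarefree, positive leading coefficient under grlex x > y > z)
(a) Degree: a generic line meets the surface in up to 2 points, so deg p = 2.
(b) Against the integer gridlines: no z-intercept at any integer in the box; among the integer gridlines, it crosses the y-axis at y ∈ {-1, 1}.
(c) Together with the visible shape, these determine p as stated.

x^2 + 3*y^2 - 2*y*z - 2*z^2 - 3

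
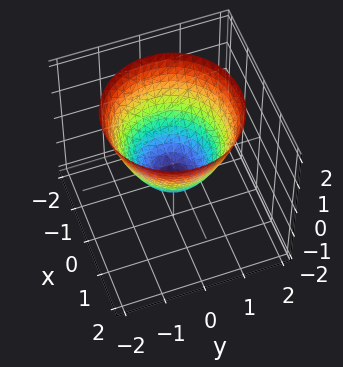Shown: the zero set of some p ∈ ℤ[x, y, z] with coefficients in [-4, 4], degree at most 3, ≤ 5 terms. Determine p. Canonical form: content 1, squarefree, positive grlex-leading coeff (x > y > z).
3*x^2 + 3*y^2 - 3*z - 2

(a) The degree is 2 — no degree-1 surface has this shape.
(b) By symmetry, the surface is invariant under rotation about z: p = q(x² + y², z).
(c) Reading off the gridlines: a circular section at z = 2 has radius between 1 and 2.
(d) Together with the visible shape, these determine p as stated.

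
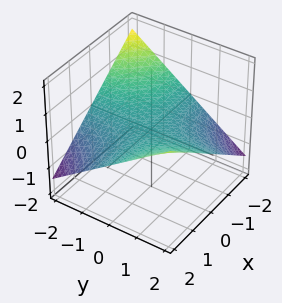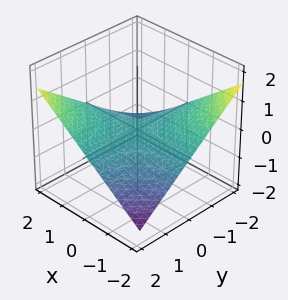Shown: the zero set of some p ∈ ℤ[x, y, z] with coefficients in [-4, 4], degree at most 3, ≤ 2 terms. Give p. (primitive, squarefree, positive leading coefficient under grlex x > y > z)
1. The degree is 2 — a hyperbolic paraboloid; a quadric.
2. From the visible intercepts: the visible y-axis segment lies entirely on the surface; the visible x-axis segment lies entirely on the surface; one z-axis crossing is at z = 0.
3. These observations pin down the coefficients.

x*y - 3*z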